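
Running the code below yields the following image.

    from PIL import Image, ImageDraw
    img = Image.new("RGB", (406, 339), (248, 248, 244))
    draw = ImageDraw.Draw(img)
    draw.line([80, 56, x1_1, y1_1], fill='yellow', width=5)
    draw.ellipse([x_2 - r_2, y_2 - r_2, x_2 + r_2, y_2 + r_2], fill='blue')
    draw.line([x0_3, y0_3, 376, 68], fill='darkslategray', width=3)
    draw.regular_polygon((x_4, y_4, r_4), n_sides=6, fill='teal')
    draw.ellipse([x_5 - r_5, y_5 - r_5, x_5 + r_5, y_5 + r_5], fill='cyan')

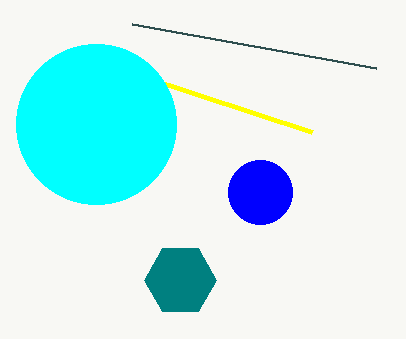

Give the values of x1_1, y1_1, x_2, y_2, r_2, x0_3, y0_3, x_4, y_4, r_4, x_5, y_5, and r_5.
x1_1 = 312
y1_1 = 132
x_2 = 260
y_2 = 192
r_2 = 32
x0_3 = 132
y0_3 = 24
x_4 = 180
y_4 = 280
r_4 = 36
x_5 = 96
y_5 = 124
r_5 = 80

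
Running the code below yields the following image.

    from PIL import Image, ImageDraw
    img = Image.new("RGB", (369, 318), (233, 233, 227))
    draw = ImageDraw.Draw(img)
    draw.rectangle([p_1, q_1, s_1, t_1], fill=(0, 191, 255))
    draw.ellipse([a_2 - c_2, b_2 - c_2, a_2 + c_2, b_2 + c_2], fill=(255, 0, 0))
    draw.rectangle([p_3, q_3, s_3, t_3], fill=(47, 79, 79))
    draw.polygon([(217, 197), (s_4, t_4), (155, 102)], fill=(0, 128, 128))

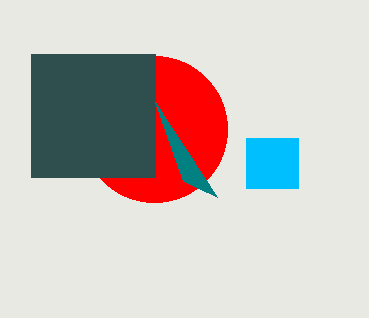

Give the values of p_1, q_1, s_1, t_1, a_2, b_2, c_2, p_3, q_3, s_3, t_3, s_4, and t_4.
p_1 = 246, q_1 = 138, s_1 = 298, t_1 = 188, a_2 = 154, b_2 = 129, c_2 = 73, p_3 = 31, q_3 = 54, s_3 = 155, t_3 = 177, s_4 = 183, t_4 = 181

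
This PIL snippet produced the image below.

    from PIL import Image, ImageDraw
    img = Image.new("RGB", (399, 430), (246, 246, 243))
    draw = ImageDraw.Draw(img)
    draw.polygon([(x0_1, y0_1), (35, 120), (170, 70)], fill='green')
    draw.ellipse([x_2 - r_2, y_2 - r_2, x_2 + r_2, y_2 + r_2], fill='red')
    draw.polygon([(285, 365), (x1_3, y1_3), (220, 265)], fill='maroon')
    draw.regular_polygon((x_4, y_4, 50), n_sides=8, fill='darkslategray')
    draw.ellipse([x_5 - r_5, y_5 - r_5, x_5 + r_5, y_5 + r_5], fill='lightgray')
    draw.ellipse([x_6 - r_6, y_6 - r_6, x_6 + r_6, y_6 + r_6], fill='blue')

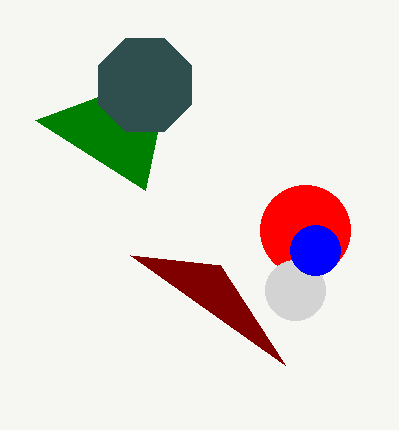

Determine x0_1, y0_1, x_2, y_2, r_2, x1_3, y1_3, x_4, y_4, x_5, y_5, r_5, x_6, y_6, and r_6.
x0_1 = 145
y0_1 = 190
x_2 = 305
y_2 = 230
r_2 = 45
x1_3 = 130
y1_3 = 255
x_4 = 145
y_4 = 85
x_5 = 295
y_5 = 290
r_5 = 30
x_6 = 315
y_6 = 250
r_6 = 25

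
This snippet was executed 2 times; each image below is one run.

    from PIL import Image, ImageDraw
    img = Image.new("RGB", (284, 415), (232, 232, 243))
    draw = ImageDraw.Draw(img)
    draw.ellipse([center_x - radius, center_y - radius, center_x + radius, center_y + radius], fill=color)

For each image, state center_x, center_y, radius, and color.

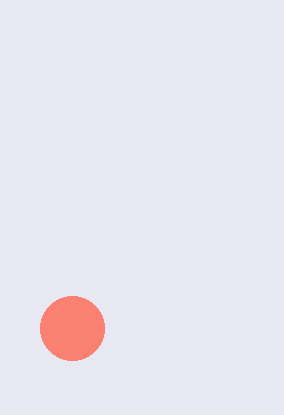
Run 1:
center_x = 72, center_y = 328, radius = 32, color = 'salmon'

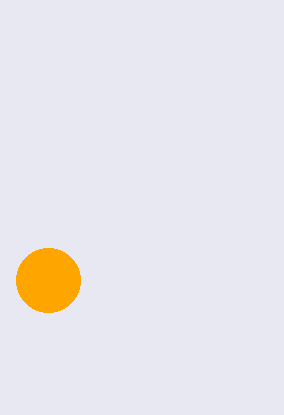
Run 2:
center_x = 48; center_y = 280; radius = 32; color = 'orange'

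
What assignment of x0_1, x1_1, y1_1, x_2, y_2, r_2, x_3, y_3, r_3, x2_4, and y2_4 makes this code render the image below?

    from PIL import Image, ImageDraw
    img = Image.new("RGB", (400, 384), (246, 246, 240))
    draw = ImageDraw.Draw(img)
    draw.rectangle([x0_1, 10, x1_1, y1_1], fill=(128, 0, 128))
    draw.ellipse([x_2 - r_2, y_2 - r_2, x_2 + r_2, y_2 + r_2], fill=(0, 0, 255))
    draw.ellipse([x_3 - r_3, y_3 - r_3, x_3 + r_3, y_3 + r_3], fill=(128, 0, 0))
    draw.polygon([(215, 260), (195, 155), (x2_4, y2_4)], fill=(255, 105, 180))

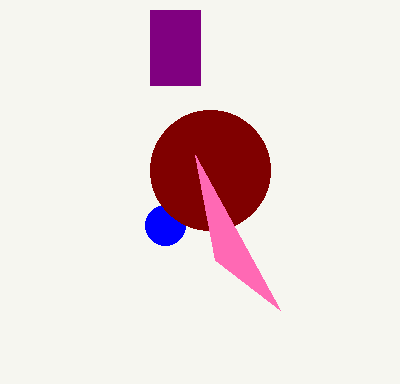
x0_1 = 150, x1_1 = 200, y1_1 = 85, x_2 = 165, y_2 = 225, r_2 = 20, x_3 = 210, y_3 = 170, r_3 = 60, x2_4 = 280, y2_4 = 310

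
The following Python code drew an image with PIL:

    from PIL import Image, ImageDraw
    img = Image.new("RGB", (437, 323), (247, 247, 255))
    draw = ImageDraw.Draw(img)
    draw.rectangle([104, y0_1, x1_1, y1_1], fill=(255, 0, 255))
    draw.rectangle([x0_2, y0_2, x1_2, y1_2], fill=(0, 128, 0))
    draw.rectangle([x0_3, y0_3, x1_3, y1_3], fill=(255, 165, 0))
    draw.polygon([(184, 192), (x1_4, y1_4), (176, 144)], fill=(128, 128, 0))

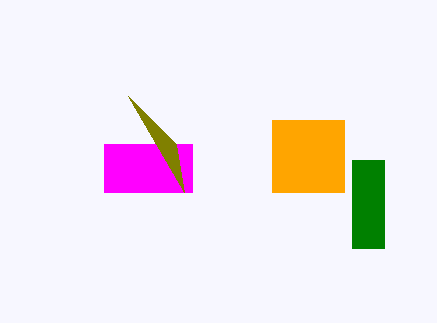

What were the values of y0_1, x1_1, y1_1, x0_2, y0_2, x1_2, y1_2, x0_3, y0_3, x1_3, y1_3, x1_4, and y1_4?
y0_1 = 144
x1_1 = 192
y1_1 = 192
x0_2 = 352
y0_2 = 160
x1_2 = 384
y1_2 = 248
x0_3 = 272
y0_3 = 120
x1_3 = 344
y1_3 = 192
x1_4 = 128
y1_4 = 96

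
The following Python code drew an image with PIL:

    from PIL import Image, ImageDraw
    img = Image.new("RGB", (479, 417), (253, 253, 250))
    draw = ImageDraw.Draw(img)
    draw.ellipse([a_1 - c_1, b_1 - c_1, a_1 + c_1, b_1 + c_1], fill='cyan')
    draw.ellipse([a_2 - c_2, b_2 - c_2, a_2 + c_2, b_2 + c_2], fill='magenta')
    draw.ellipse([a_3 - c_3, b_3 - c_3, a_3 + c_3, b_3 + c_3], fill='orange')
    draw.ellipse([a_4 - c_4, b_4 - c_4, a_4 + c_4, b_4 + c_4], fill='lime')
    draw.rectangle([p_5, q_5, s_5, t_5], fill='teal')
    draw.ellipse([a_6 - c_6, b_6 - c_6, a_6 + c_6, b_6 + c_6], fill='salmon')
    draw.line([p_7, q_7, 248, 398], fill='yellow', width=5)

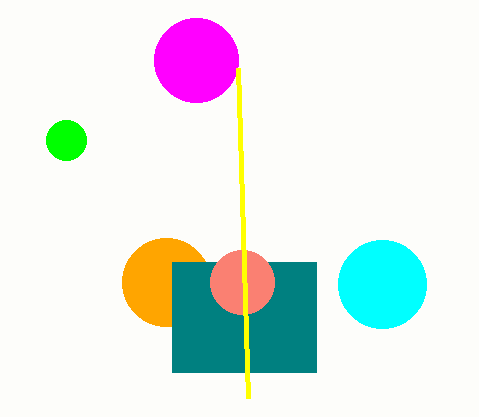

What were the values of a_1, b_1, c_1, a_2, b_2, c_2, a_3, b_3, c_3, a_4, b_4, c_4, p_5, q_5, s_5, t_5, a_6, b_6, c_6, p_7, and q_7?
a_1 = 382
b_1 = 284
c_1 = 44
a_2 = 196
b_2 = 60
c_2 = 42
a_3 = 166
b_3 = 282
c_3 = 44
a_4 = 66
b_4 = 140
c_4 = 20
p_5 = 172
q_5 = 262
s_5 = 316
t_5 = 372
a_6 = 242
b_6 = 282
c_6 = 32
p_7 = 238
q_7 = 68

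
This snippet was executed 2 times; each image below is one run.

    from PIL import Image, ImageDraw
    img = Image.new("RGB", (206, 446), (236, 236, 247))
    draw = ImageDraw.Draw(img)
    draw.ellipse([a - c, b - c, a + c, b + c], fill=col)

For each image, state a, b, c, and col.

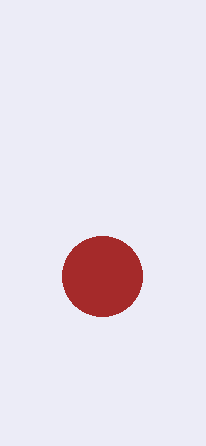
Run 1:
a = 102
b = 276
c = 40
col = 'brown'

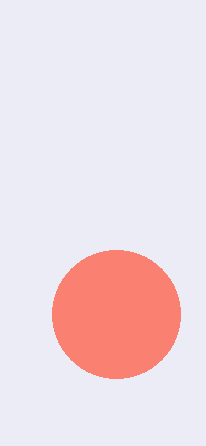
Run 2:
a = 116
b = 314
c = 64
col = 'salmon'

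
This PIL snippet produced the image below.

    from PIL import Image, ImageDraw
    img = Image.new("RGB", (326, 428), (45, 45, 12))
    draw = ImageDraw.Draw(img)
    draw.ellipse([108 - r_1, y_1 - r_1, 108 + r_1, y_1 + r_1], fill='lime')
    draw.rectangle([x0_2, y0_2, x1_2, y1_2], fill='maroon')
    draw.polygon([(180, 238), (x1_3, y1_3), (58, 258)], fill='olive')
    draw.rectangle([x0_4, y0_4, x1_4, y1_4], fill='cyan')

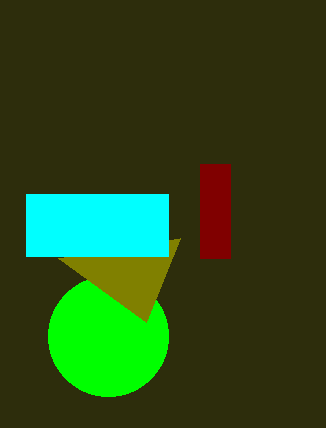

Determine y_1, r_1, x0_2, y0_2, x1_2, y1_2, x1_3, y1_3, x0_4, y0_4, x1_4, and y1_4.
y_1 = 336
r_1 = 60
x0_2 = 200
y0_2 = 164
x1_2 = 230
y1_2 = 258
x1_3 = 146
y1_3 = 322
x0_4 = 26
y0_4 = 194
x1_4 = 168
y1_4 = 256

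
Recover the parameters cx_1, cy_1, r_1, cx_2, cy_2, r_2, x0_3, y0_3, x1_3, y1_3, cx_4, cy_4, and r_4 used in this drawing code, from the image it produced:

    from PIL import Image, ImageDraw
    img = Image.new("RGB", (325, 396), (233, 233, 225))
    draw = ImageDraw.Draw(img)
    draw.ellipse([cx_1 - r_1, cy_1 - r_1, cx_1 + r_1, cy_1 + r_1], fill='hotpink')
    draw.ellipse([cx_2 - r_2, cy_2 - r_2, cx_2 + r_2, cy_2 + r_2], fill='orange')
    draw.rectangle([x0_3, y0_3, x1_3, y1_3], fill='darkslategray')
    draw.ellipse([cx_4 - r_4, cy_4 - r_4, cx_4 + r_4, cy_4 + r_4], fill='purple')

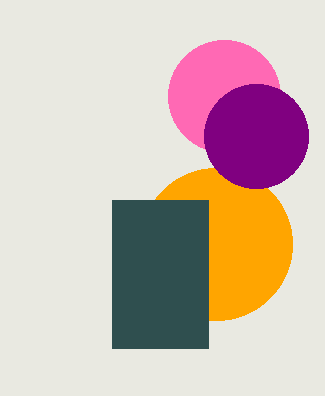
cx_1 = 224
cy_1 = 96
r_1 = 56
cx_2 = 216
cy_2 = 244
r_2 = 76
x0_3 = 112
y0_3 = 200
x1_3 = 208
y1_3 = 348
cx_4 = 256
cy_4 = 136
r_4 = 52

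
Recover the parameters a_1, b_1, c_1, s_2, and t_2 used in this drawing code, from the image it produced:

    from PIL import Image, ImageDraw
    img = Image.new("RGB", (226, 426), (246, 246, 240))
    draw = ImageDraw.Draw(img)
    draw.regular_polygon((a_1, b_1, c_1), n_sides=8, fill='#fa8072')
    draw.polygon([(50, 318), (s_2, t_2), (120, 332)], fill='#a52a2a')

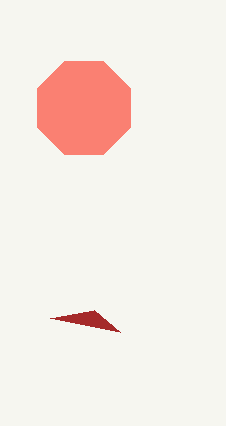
a_1 = 84; b_1 = 108; c_1 = 50; s_2 = 94; t_2 = 310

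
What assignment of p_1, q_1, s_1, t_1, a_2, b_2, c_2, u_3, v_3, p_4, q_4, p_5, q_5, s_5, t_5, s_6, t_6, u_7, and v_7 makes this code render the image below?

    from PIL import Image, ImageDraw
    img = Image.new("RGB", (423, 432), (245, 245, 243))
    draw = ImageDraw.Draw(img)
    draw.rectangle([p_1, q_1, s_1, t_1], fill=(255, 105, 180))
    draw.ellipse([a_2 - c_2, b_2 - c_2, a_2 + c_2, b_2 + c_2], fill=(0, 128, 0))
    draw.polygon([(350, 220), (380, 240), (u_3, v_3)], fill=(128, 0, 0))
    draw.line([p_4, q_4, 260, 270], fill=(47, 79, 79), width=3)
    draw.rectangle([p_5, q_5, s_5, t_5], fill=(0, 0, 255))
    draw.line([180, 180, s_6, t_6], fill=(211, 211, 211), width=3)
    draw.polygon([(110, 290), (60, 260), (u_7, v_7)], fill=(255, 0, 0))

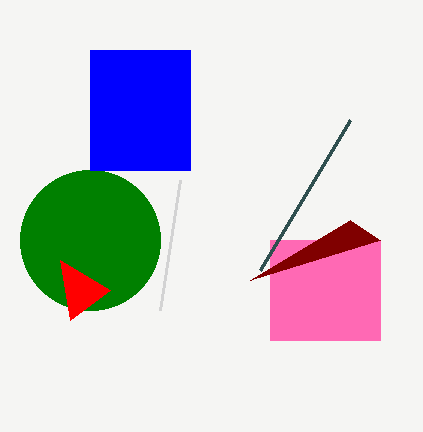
p_1 = 270, q_1 = 240, s_1 = 380, t_1 = 340, a_2 = 90, b_2 = 240, c_2 = 70, u_3 = 250, v_3 = 280, p_4 = 350, q_4 = 120, p_5 = 90, q_5 = 50, s_5 = 190, t_5 = 170, s_6 = 160, t_6 = 310, u_7 = 70, v_7 = 320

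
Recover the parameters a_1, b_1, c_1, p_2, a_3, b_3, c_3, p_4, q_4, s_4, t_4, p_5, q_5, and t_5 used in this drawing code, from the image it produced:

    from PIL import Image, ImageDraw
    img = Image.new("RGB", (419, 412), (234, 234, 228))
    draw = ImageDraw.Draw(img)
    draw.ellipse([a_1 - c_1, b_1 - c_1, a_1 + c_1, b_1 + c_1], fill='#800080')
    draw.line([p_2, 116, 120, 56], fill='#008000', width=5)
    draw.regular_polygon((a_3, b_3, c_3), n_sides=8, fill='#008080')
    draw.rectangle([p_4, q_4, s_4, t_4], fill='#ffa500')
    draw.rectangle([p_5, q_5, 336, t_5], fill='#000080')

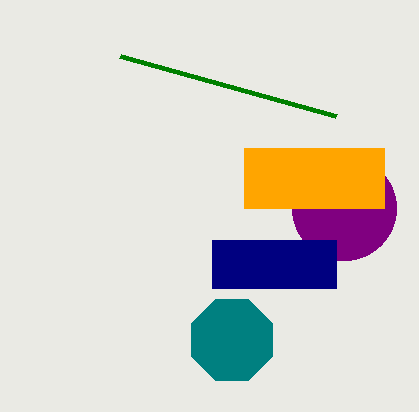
a_1 = 344
b_1 = 208
c_1 = 52
p_2 = 336
a_3 = 232
b_3 = 340
c_3 = 44
p_4 = 244
q_4 = 148
s_4 = 384
t_4 = 208
p_5 = 212
q_5 = 240
t_5 = 288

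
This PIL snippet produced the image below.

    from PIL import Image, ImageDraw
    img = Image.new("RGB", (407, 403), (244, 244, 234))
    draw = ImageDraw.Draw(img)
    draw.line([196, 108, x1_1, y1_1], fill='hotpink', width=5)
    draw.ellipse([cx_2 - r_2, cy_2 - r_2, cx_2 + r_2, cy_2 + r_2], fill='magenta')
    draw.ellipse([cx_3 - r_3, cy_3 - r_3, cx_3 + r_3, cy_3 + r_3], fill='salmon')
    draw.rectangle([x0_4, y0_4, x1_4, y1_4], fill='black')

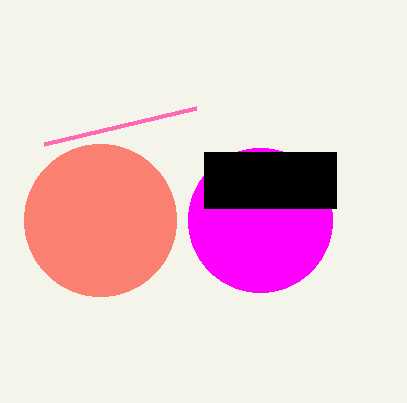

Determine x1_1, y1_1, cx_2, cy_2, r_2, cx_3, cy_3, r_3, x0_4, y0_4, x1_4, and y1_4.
x1_1 = 44
y1_1 = 144
cx_2 = 260
cy_2 = 220
r_2 = 72
cx_3 = 100
cy_3 = 220
r_3 = 76
x0_4 = 204
y0_4 = 152
x1_4 = 336
y1_4 = 208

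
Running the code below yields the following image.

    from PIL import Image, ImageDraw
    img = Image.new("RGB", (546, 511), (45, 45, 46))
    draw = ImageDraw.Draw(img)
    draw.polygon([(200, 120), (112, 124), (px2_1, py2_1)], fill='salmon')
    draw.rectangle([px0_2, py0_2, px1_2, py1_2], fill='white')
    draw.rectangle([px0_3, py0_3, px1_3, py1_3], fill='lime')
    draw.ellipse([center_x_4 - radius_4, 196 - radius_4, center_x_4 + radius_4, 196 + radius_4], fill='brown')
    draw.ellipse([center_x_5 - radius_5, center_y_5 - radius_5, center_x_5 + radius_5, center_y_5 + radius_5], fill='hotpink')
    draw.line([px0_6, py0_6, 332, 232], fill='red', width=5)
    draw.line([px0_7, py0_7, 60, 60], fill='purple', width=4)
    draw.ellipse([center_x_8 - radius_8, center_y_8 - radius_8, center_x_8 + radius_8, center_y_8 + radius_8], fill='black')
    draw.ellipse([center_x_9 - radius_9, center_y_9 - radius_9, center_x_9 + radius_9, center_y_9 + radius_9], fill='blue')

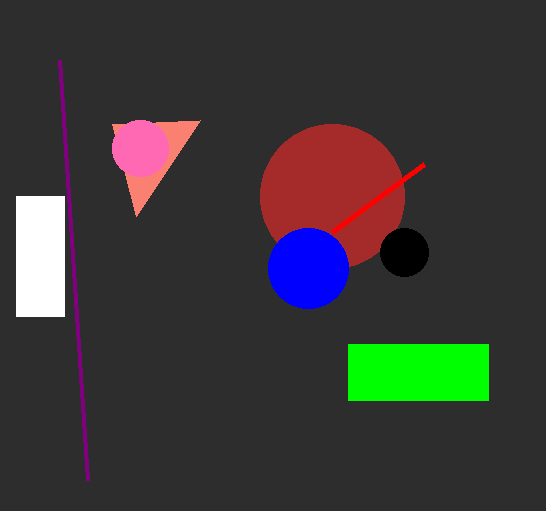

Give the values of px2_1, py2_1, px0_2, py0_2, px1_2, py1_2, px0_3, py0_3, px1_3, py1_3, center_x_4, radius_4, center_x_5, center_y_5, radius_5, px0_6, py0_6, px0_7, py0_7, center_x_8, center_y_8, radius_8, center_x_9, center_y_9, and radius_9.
px2_1 = 136; py2_1 = 216; px0_2 = 16; py0_2 = 196; px1_2 = 64; py1_2 = 316; px0_3 = 348; py0_3 = 344; px1_3 = 488; py1_3 = 400; center_x_4 = 332; radius_4 = 72; center_x_5 = 140; center_y_5 = 148; radius_5 = 28; px0_6 = 424; py0_6 = 164; px0_7 = 88; py0_7 = 480; center_x_8 = 404; center_y_8 = 252; radius_8 = 24; center_x_9 = 308; center_y_9 = 268; radius_9 = 40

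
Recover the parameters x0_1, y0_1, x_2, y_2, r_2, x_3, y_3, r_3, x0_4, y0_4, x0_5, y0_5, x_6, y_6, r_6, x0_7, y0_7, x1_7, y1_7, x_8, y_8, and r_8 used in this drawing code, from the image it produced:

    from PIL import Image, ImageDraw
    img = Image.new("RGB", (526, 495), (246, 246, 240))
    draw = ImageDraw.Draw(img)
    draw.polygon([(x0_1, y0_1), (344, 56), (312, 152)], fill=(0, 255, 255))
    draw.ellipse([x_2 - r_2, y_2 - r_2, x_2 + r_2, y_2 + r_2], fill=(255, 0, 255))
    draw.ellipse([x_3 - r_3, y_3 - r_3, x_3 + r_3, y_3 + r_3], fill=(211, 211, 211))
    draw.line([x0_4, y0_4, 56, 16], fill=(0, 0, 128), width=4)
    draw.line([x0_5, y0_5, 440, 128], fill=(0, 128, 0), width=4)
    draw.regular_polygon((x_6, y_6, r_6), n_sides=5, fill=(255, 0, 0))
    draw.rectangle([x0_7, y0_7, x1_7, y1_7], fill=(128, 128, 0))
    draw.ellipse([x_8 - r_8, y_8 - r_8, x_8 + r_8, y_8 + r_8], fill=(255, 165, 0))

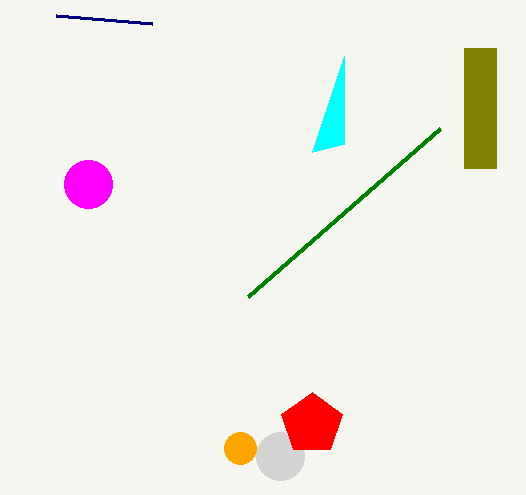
x0_1 = 344, y0_1 = 144, x_2 = 88, y_2 = 184, r_2 = 24, x_3 = 280, y_3 = 456, r_3 = 24, x0_4 = 152, y0_4 = 24, x0_5 = 248, y0_5 = 296, x_6 = 312, y_6 = 424, r_6 = 32, x0_7 = 464, y0_7 = 48, x1_7 = 496, y1_7 = 168, x_8 = 240, y_8 = 448, r_8 = 16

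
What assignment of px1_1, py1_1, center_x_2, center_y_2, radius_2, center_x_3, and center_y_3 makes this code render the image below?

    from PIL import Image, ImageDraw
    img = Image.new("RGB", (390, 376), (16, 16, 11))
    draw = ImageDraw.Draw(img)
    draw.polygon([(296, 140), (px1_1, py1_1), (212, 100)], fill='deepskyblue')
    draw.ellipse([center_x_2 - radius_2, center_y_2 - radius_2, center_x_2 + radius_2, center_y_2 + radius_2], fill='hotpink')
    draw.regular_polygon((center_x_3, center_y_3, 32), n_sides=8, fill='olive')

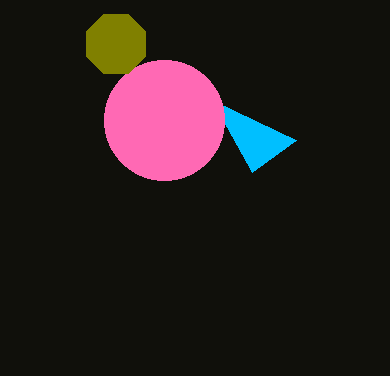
px1_1 = 252; py1_1 = 172; center_x_2 = 164; center_y_2 = 120; radius_2 = 60; center_x_3 = 116; center_y_3 = 44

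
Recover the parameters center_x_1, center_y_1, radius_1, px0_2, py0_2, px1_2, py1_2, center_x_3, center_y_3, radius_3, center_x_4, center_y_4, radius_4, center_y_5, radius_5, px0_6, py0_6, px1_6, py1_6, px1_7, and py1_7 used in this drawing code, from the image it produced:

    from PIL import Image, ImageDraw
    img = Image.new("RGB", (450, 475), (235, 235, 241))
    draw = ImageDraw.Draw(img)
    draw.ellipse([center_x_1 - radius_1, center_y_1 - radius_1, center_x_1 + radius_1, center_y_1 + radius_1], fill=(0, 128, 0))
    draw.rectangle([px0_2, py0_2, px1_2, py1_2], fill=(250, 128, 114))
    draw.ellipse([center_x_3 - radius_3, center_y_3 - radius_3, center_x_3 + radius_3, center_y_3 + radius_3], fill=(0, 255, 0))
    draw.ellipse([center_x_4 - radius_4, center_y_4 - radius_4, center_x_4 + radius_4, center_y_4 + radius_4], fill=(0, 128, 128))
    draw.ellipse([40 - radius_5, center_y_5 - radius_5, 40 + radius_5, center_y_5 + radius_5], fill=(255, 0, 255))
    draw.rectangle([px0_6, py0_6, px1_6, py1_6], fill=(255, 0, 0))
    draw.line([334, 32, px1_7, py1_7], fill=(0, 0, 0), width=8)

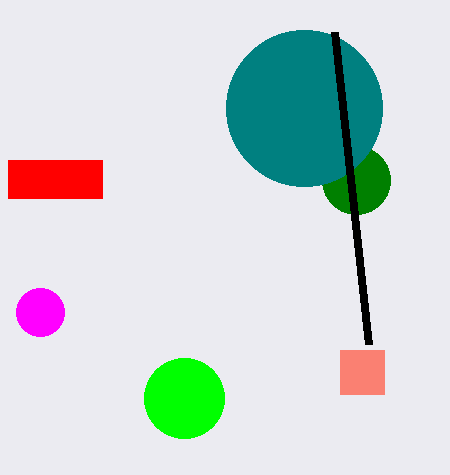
center_x_1 = 356
center_y_1 = 180
radius_1 = 34
px0_2 = 340
py0_2 = 350
px1_2 = 384
py1_2 = 394
center_x_3 = 184
center_y_3 = 398
radius_3 = 40
center_x_4 = 304
center_y_4 = 108
radius_4 = 78
center_y_5 = 312
radius_5 = 24
px0_6 = 8
py0_6 = 160
px1_6 = 102
py1_6 = 198
px1_7 = 368
py1_7 = 344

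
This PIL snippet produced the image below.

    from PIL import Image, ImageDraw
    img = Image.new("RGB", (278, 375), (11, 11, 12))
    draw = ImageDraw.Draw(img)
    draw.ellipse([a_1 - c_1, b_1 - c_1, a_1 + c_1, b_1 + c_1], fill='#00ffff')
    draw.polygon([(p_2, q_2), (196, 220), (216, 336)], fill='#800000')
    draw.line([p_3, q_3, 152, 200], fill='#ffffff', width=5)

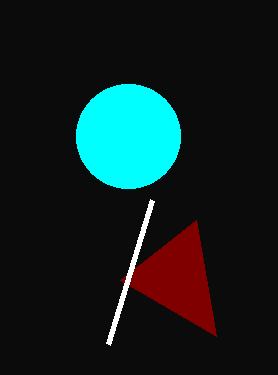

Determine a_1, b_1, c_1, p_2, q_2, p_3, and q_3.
a_1 = 128
b_1 = 136
c_1 = 52
p_2 = 120
q_2 = 280
p_3 = 108
q_3 = 344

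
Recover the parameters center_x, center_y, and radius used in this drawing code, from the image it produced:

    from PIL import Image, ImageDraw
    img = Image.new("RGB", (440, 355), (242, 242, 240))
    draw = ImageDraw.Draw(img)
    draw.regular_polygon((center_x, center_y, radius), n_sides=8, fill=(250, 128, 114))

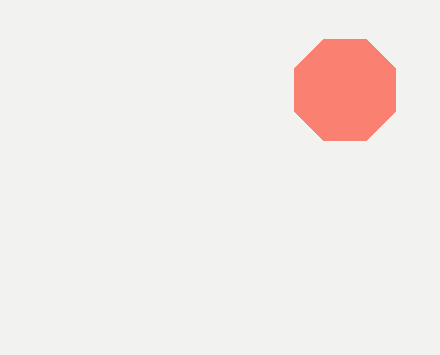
center_x = 345, center_y = 90, radius = 55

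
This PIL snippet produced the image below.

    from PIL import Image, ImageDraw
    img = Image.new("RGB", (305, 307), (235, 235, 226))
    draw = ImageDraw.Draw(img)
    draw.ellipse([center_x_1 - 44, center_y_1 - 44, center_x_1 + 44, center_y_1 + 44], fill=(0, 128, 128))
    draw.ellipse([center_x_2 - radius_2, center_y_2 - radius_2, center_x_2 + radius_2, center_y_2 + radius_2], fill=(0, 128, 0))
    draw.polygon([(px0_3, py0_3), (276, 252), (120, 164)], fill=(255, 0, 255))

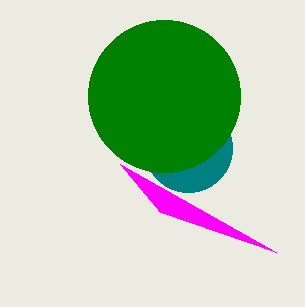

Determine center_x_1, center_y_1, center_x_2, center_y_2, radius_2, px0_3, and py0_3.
center_x_1 = 188, center_y_1 = 148, center_x_2 = 164, center_y_2 = 96, radius_2 = 76, px0_3 = 160, py0_3 = 212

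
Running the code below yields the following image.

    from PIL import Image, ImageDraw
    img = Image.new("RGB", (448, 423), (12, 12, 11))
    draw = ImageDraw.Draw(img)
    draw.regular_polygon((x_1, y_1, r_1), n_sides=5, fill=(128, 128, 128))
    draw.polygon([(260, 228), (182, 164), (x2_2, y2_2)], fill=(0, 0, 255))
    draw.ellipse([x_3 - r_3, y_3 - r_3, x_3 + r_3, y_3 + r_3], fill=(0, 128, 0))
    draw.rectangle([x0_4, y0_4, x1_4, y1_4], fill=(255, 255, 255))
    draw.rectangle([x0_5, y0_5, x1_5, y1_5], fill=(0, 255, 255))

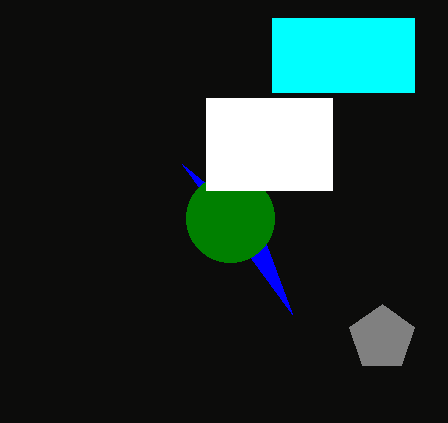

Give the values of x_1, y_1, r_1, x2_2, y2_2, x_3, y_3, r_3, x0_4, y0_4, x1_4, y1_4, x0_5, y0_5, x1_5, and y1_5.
x_1 = 382
y_1 = 338
r_1 = 34
x2_2 = 292
y2_2 = 314
x_3 = 230
y_3 = 218
r_3 = 44
x0_4 = 206
y0_4 = 98
x1_4 = 332
y1_4 = 190
x0_5 = 272
y0_5 = 18
x1_5 = 414
y1_5 = 92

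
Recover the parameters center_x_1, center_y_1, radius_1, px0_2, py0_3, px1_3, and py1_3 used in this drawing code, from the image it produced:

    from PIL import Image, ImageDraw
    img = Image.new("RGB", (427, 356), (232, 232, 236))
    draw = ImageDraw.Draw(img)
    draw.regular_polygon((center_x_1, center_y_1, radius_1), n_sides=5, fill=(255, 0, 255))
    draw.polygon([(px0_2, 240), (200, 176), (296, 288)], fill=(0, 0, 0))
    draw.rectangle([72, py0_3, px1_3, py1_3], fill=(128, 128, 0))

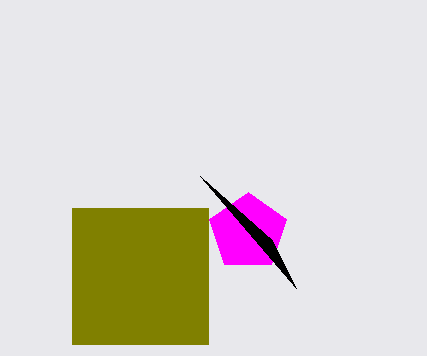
center_x_1 = 248
center_y_1 = 232
radius_1 = 40
px0_2 = 272
py0_3 = 208
px1_3 = 208
py1_3 = 344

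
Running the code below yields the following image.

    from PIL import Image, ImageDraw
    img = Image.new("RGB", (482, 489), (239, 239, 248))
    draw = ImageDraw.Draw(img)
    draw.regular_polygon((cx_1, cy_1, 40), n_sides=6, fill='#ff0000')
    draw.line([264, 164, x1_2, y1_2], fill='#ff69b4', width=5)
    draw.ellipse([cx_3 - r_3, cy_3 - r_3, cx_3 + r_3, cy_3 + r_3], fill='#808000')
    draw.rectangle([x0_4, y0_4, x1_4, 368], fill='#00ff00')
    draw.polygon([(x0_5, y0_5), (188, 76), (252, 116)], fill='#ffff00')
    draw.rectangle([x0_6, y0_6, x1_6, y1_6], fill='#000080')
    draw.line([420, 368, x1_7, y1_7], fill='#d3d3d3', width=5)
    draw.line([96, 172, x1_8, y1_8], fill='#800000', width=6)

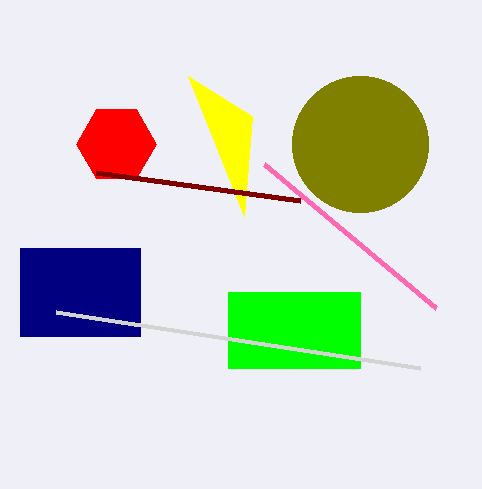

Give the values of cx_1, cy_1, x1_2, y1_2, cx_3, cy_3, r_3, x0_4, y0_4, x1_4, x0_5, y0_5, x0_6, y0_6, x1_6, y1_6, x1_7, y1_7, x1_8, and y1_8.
cx_1 = 116, cy_1 = 144, x1_2 = 436, y1_2 = 308, cx_3 = 360, cy_3 = 144, r_3 = 68, x0_4 = 228, y0_4 = 292, x1_4 = 360, x0_5 = 244, y0_5 = 216, x0_6 = 20, y0_6 = 248, x1_6 = 140, y1_6 = 336, x1_7 = 56, y1_7 = 312, x1_8 = 300, y1_8 = 200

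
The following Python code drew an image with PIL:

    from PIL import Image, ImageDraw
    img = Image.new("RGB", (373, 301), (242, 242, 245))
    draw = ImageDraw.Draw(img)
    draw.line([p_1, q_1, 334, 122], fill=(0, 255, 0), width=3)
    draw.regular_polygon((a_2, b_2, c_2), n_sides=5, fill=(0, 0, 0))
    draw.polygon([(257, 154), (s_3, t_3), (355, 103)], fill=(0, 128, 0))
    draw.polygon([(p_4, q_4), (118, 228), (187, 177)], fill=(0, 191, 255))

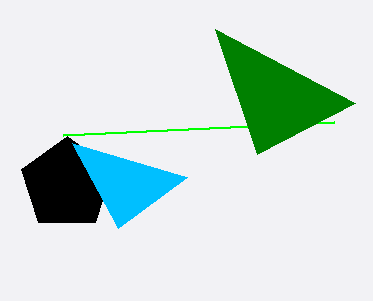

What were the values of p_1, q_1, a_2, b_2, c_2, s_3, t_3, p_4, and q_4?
p_1 = 63; q_1 = 135; a_2 = 67; b_2 = 184; c_2 = 48; s_3 = 215; t_3 = 29; p_4 = 72; q_4 = 143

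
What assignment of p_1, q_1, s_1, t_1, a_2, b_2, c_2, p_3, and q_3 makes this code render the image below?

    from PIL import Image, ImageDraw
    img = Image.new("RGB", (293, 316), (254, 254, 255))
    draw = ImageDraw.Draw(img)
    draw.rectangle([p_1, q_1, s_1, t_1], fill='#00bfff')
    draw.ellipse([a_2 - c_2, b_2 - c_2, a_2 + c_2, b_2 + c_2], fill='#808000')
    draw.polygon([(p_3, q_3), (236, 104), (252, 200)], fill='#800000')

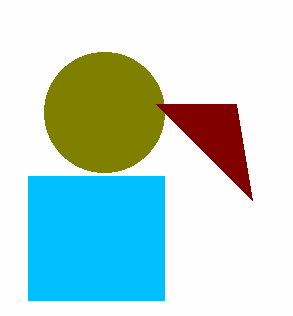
p_1 = 28; q_1 = 176; s_1 = 164; t_1 = 300; a_2 = 104; b_2 = 112; c_2 = 60; p_3 = 156; q_3 = 104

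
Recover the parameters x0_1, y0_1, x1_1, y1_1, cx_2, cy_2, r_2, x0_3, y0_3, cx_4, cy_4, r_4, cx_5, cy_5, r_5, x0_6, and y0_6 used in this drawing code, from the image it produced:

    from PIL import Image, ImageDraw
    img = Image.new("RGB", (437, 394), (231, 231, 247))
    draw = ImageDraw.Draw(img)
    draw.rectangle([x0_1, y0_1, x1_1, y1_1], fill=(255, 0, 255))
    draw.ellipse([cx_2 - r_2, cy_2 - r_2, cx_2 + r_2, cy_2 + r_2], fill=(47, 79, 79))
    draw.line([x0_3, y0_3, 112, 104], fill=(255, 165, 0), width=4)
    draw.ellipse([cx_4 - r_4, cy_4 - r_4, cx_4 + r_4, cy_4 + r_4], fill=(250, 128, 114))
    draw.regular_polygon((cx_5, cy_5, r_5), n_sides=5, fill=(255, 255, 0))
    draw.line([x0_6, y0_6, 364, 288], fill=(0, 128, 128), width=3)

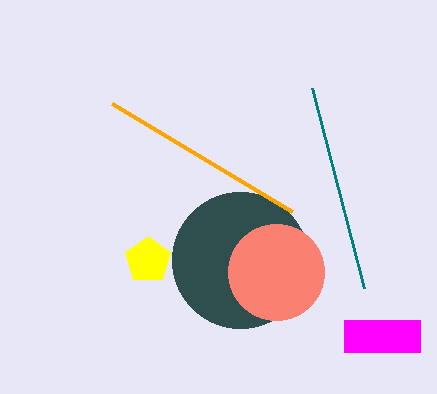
x0_1 = 344, y0_1 = 320, x1_1 = 420, y1_1 = 352, cx_2 = 240, cy_2 = 260, r_2 = 68, x0_3 = 292, y0_3 = 212, cx_4 = 276, cy_4 = 272, r_4 = 48, cx_5 = 148, cy_5 = 260, r_5 = 24, x0_6 = 312, y0_6 = 88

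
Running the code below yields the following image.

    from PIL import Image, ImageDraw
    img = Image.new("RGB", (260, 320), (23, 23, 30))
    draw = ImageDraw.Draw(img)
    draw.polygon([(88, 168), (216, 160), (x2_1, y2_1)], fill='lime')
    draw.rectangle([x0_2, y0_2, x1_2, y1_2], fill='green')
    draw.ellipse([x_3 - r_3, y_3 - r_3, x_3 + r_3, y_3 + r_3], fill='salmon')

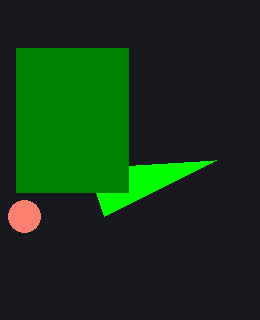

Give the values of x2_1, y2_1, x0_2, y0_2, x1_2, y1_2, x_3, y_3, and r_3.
x2_1 = 104; y2_1 = 216; x0_2 = 16; y0_2 = 48; x1_2 = 128; y1_2 = 192; x_3 = 24; y_3 = 216; r_3 = 16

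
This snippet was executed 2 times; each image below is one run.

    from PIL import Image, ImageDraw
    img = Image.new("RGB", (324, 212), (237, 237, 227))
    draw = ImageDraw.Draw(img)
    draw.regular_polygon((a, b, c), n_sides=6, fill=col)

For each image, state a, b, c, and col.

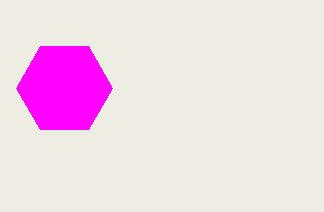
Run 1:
a = 64, b = 88, c = 48, col = 'magenta'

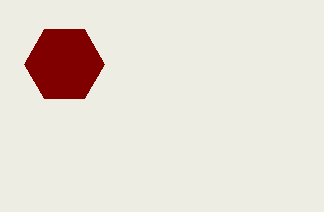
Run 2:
a = 64, b = 64, c = 40, col = 'maroon'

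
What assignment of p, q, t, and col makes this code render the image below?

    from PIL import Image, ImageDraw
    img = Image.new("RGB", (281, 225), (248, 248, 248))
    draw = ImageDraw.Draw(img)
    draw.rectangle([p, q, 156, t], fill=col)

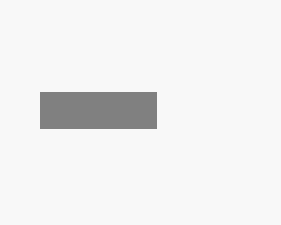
p = 40
q = 92
t = 128
col = 'gray'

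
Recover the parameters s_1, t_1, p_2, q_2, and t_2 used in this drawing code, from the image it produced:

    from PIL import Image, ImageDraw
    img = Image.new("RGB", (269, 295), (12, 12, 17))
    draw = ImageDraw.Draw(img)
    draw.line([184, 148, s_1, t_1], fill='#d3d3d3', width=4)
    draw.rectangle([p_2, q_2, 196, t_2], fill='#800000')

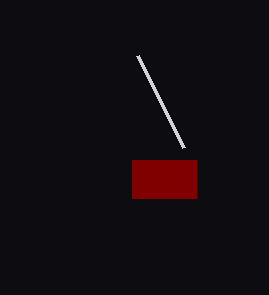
s_1 = 138; t_1 = 56; p_2 = 132; q_2 = 160; t_2 = 198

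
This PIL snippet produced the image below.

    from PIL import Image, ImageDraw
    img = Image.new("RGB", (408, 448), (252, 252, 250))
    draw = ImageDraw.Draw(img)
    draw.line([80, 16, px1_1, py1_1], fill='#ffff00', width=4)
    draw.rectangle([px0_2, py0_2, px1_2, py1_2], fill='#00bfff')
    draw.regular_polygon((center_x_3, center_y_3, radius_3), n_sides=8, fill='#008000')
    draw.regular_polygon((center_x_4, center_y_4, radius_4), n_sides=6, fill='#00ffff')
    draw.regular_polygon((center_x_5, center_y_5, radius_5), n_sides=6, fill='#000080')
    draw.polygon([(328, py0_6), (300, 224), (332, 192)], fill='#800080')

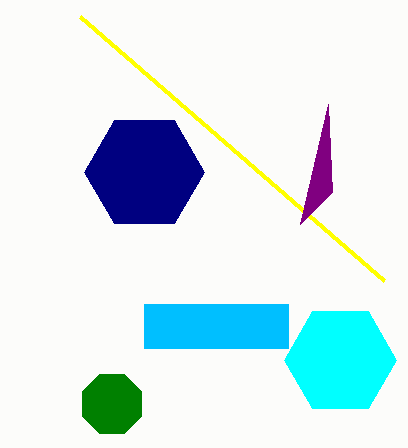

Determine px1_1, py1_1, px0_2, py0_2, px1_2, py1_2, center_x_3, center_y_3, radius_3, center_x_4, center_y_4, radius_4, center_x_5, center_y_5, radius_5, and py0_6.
px1_1 = 384
py1_1 = 280
px0_2 = 144
py0_2 = 304
px1_2 = 288
py1_2 = 348
center_x_3 = 112
center_y_3 = 404
radius_3 = 32
center_x_4 = 340
center_y_4 = 360
radius_4 = 56
center_x_5 = 144
center_y_5 = 172
radius_5 = 60
py0_6 = 104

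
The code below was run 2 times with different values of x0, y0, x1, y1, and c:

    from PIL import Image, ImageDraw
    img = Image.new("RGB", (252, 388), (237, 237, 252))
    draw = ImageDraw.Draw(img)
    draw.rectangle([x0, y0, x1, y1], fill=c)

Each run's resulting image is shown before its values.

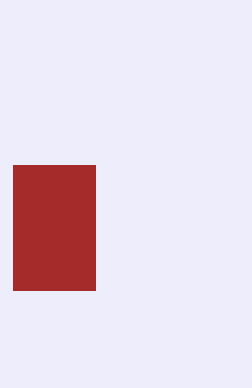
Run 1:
x0 = 13
y0 = 165
x1 = 95
y1 = 290
c = 'brown'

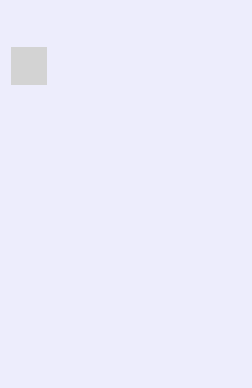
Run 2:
x0 = 11; y0 = 47; x1 = 46; y1 = 84; c = 'lightgray'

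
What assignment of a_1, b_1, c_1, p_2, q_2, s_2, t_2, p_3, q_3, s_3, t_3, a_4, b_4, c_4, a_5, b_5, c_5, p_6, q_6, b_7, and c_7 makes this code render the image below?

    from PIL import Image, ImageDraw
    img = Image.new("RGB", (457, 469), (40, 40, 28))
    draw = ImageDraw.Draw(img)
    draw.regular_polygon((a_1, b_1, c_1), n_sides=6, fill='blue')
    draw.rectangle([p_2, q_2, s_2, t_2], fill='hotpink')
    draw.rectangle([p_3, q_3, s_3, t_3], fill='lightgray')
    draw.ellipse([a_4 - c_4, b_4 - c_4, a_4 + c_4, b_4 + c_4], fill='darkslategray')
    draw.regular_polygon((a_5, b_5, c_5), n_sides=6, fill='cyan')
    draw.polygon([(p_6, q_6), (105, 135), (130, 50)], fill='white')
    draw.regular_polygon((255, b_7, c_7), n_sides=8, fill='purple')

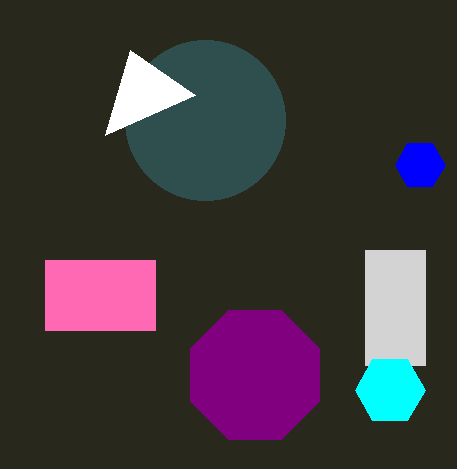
a_1 = 420
b_1 = 165
c_1 = 25
p_2 = 45
q_2 = 260
s_2 = 155
t_2 = 330
p_3 = 365
q_3 = 250
s_3 = 425
t_3 = 365
a_4 = 205
b_4 = 120
c_4 = 80
a_5 = 390
b_5 = 390
c_5 = 35
p_6 = 195
q_6 = 95
b_7 = 375
c_7 = 70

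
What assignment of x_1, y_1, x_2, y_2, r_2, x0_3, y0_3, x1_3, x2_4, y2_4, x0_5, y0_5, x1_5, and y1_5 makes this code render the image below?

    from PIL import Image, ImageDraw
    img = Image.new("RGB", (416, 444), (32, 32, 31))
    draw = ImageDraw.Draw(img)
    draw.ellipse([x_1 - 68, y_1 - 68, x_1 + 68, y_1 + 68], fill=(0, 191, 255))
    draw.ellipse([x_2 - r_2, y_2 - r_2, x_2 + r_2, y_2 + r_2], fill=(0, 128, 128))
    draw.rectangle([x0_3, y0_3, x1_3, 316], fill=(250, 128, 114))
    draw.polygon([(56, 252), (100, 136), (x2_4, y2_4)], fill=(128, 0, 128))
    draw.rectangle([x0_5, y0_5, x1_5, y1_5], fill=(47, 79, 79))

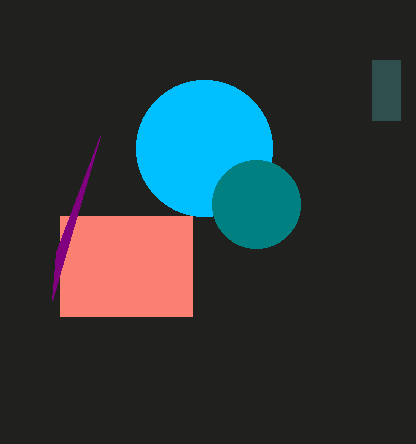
x_1 = 204; y_1 = 148; x_2 = 256; y_2 = 204; r_2 = 44; x0_3 = 60; y0_3 = 216; x1_3 = 192; x2_4 = 52; y2_4 = 300; x0_5 = 372; y0_5 = 60; x1_5 = 400; y1_5 = 120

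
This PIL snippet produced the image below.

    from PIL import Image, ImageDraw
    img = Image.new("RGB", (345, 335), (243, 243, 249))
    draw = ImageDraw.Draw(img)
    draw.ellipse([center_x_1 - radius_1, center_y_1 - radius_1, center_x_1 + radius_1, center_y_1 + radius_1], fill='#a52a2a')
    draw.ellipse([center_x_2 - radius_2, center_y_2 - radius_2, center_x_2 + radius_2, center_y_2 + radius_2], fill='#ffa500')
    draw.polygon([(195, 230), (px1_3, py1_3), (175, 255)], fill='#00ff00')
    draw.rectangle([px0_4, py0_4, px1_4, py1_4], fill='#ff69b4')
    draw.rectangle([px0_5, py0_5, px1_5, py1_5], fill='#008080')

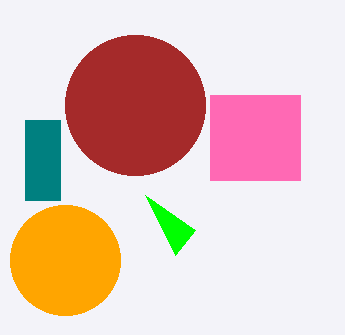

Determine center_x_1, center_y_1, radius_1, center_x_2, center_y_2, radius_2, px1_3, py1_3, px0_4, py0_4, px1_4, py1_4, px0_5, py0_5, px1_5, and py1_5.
center_x_1 = 135
center_y_1 = 105
radius_1 = 70
center_x_2 = 65
center_y_2 = 260
radius_2 = 55
px1_3 = 145
py1_3 = 195
px0_4 = 210
py0_4 = 95
px1_4 = 300
py1_4 = 180
px0_5 = 25
py0_5 = 120
px1_5 = 60
py1_5 = 200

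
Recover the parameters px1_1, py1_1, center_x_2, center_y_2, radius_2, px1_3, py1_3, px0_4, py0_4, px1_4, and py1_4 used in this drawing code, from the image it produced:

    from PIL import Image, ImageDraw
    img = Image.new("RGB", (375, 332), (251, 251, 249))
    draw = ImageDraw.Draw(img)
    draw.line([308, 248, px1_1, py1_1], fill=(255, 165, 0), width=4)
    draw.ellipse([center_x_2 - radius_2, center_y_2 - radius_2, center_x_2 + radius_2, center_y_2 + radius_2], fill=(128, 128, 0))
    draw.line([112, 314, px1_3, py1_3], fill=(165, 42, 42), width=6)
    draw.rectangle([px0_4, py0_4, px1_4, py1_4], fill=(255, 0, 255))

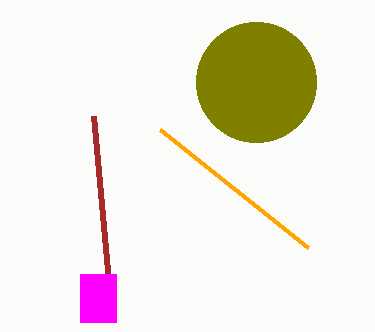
px1_1 = 160
py1_1 = 130
center_x_2 = 256
center_y_2 = 82
radius_2 = 60
px1_3 = 94
py1_3 = 116
px0_4 = 80
py0_4 = 274
px1_4 = 116
py1_4 = 322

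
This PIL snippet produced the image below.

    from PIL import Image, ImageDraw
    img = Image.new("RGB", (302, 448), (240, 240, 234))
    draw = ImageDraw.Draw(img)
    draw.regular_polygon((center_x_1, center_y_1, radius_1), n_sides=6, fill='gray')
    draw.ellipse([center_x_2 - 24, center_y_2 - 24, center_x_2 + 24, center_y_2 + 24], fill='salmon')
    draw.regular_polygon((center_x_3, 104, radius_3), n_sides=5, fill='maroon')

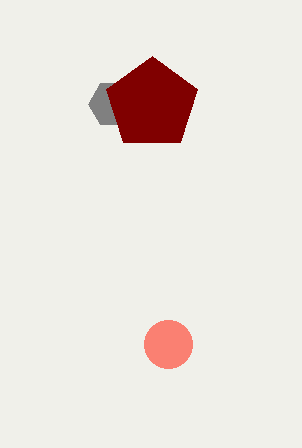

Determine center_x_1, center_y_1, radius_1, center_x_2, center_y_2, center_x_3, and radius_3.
center_x_1 = 112, center_y_1 = 104, radius_1 = 24, center_x_2 = 168, center_y_2 = 344, center_x_3 = 152, radius_3 = 48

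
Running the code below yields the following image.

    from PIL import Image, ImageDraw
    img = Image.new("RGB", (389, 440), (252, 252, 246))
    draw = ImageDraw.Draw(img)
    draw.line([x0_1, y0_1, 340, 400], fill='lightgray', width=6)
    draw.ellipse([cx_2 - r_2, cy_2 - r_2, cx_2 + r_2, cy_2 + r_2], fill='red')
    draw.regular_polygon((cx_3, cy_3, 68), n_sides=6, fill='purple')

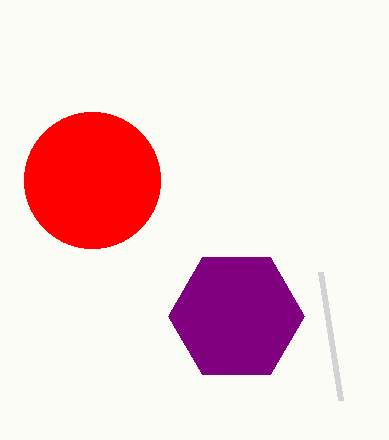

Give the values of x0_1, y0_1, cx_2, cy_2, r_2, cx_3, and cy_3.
x0_1 = 320; y0_1 = 272; cx_2 = 92; cy_2 = 180; r_2 = 68; cx_3 = 236; cy_3 = 316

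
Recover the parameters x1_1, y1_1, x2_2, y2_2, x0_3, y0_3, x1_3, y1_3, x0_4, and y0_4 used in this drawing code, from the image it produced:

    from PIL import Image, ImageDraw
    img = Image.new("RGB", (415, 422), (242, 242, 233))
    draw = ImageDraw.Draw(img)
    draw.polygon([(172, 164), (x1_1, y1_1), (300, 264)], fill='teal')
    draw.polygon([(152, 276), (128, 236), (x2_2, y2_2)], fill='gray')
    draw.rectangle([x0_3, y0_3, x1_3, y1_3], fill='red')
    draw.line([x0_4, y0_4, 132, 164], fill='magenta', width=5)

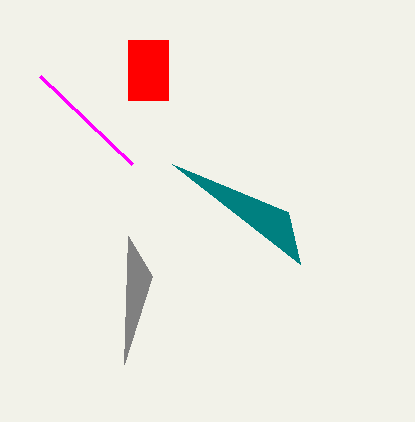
x1_1 = 288
y1_1 = 212
x2_2 = 124
y2_2 = 364
x0_3 = 128
y0_3 = 40
x1_3 = 168
y1_3 = 100
x0_4 = 40
y0_4 = 76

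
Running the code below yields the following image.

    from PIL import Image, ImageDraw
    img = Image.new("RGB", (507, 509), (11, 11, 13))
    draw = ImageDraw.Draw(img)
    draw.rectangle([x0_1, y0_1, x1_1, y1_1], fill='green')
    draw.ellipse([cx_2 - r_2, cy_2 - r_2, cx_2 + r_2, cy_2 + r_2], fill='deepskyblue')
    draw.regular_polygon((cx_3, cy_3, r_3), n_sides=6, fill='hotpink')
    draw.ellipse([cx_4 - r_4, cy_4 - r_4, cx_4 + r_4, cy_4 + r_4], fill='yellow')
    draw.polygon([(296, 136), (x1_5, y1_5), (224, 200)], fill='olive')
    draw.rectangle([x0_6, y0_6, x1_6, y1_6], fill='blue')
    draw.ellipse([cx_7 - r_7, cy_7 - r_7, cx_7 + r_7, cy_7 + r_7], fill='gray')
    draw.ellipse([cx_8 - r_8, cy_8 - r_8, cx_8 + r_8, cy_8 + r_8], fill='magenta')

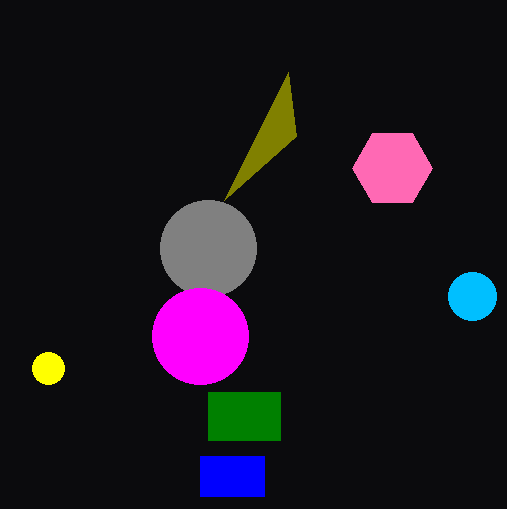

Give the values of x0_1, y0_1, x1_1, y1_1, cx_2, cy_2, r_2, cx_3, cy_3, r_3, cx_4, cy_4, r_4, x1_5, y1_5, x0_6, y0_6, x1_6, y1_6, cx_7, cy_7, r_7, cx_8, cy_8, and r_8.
x0_1 = 208; y0_1 = 392; x1_1 = 280; y1_1 = 440; cx_2 = 472; cy_2 = 296; r_2 = 24; cx_3 = 392; cy_3 = 168; r_3 = 40; cx_4 = 48; cy_4 = 368; r_4 = 16; x1_5 = 288; y1_5 = 72; x0_6 = 200; y0_6 = 456; x1_6 = 264; y1_6 = 496; cx_7 = 208; cy_7 = 248; r_7 = 48; cx_8 = 200; cy_8 = 336; r_8 = 48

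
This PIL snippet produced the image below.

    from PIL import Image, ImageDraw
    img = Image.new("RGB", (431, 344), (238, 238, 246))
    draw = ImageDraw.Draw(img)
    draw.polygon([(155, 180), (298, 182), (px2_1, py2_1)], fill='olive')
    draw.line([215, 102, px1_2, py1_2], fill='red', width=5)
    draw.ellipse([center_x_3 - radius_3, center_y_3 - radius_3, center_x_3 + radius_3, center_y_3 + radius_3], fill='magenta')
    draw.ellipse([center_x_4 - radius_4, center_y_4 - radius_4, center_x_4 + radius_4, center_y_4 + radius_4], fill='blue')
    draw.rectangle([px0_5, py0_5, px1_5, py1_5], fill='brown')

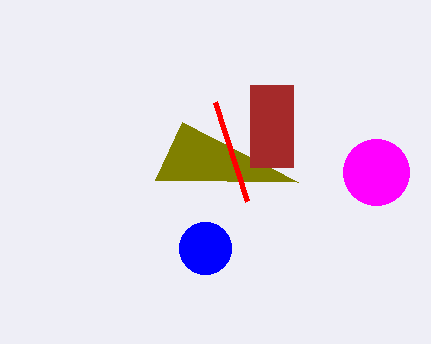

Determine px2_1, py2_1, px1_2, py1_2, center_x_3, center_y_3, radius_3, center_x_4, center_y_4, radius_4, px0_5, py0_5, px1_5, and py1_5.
px2_1 = 182
py2_1 = 122
px1_2 = 247
py1_2 = 201
center_x_3 = 376
center_y_3 = 172
radius_3 = 33
center_x_4 = 205
center_y_4 = 248
radius_4 = 26
px0_5 = 250
py0_5 = 85
px1_5 = 293
py1_5 = 167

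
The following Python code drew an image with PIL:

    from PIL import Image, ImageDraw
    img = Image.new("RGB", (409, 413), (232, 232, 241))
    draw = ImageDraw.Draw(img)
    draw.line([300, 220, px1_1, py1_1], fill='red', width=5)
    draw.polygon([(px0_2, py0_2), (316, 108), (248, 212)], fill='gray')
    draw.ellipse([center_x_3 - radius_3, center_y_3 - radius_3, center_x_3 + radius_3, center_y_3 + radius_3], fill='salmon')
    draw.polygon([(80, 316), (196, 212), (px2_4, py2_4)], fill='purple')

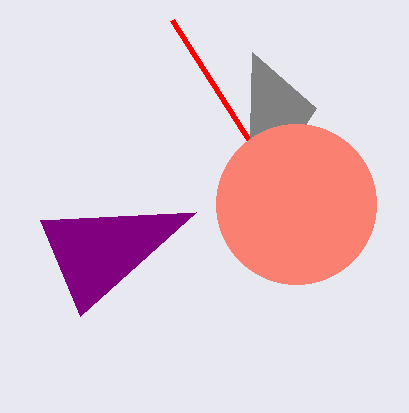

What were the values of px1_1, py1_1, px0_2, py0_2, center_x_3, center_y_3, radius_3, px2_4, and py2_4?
px1_1 = 172
py1_1 = 20
px0_2 = 252
py0_2 = 52
center_x_3 = 296
center_y_3 = 204
radius_3 = 80
px2_4 = 40
py2_4 = 220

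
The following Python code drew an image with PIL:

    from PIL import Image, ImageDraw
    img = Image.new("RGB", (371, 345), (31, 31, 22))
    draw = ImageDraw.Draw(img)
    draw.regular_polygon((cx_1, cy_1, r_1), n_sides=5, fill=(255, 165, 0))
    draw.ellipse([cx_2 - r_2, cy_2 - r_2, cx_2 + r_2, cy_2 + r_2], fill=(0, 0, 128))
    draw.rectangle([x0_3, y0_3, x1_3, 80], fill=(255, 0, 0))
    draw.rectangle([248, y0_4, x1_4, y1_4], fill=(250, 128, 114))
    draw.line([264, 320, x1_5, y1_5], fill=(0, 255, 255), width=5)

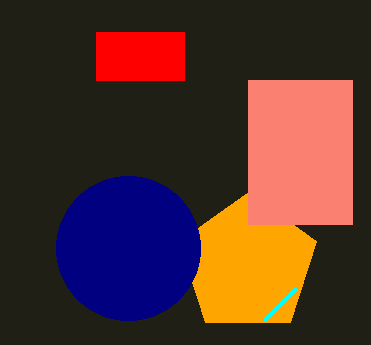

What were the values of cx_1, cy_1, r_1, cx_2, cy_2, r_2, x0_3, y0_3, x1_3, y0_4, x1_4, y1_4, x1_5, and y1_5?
cx_1 = 248; cy_1 = 264; r_1 = 72; cx_2 = 128; cy_2 = 248; r_2 = 72; x0_3 = 96; y0_3 = 32; x1_3 = 184; y0_4 = 80; x1_4 = 352; y1_4 = 224; x1_5 = 296; y1_5 = 288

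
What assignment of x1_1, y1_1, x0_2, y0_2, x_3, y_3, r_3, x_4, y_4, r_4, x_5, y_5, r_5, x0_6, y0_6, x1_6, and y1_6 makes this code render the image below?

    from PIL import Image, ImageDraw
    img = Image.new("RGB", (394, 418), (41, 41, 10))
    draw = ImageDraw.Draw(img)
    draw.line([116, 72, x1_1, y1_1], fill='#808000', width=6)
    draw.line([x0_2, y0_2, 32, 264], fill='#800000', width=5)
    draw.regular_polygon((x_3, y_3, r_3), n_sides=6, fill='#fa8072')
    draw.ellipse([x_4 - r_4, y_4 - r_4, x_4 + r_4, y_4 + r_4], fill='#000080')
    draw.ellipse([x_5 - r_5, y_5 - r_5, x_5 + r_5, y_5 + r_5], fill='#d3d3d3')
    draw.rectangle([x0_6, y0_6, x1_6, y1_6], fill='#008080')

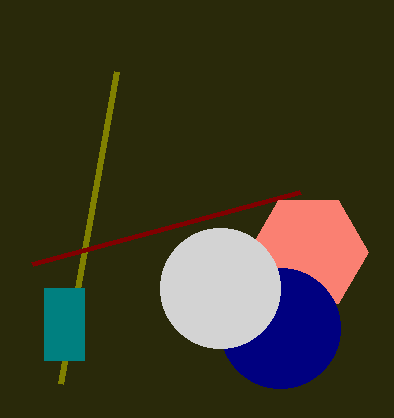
x1_1 = 60
y1_1 = 384
x0_2 = 300
y0_2 = 192
x_3 = 308
y_3 = 252
r_3 = 60
x_4 = 280
y_4 = 328
r_4 = 60
x_5 = 220
y_5 = 288
r_5 = 60
x0_6 = 44
y0_6 = 288
x1_6 = 84
y1_6 = 360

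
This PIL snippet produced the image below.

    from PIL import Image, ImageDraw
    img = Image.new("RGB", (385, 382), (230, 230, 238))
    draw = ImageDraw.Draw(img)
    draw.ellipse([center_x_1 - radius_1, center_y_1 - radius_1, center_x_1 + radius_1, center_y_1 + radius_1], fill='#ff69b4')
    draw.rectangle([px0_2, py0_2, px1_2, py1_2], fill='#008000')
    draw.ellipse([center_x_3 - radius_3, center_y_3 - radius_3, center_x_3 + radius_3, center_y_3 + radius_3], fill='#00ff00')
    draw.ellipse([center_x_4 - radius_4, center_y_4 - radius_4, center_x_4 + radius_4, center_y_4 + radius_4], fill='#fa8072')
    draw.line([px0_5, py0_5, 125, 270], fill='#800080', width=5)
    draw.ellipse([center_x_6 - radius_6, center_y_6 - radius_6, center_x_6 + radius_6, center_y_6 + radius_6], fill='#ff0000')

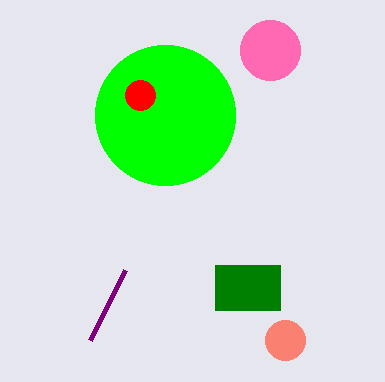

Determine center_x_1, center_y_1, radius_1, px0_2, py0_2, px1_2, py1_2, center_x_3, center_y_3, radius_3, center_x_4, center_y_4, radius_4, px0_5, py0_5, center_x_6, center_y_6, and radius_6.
center_x_1 = 270
center_y_1 = 50
radius_1 = 30
px0_2 = 215
py0_2 = 265
px1_2 = 280
py1_2 = 310
center_x_3 = 165
center_y_3 = 115
radius_3 = 70
center_x_4 = 285
center_y_4 = 340
radius_4 = 20
px0_5 = 90
py0_5 = 340
center_x_6 = 140
center_y_6 = 95
radius_6 = 15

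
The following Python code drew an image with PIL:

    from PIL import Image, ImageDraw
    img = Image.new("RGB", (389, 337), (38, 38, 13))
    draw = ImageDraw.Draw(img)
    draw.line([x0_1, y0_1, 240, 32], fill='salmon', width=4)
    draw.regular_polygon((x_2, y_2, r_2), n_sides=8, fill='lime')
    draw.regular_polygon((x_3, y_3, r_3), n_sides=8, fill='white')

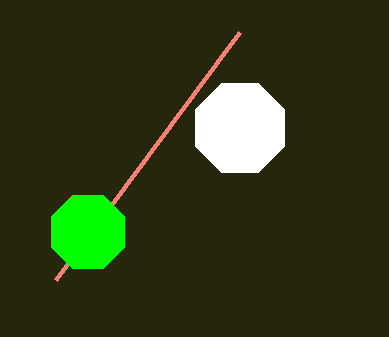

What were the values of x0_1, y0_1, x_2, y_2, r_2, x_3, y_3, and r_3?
x0_1 = 56, y0_1 = 280, x_2 = 88, y_2 = 232, r_2 = 40, x_3 = 240, y_3 = 128, r_3 = 48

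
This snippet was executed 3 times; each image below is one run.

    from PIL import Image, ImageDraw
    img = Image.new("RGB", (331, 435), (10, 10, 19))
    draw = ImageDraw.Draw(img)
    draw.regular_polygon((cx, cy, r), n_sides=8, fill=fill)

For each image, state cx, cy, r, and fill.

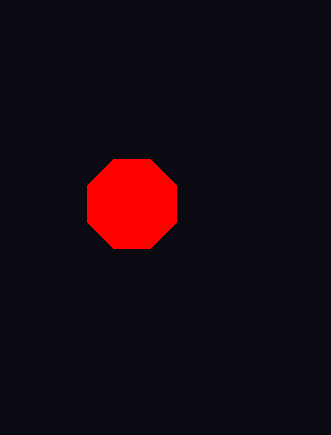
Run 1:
cx = 132, cy = 204, r = 48, fill = 'red'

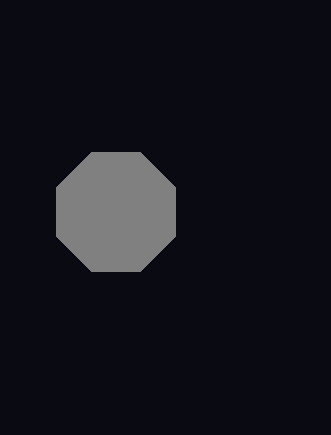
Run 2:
cx = 116; cy = 212; r = 64; fill = 'gray'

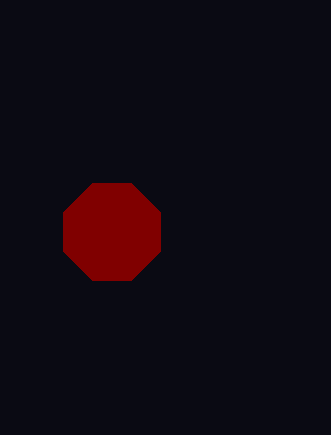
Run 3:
cx = 112, cy = 232, r = 52, fill = 'maroon'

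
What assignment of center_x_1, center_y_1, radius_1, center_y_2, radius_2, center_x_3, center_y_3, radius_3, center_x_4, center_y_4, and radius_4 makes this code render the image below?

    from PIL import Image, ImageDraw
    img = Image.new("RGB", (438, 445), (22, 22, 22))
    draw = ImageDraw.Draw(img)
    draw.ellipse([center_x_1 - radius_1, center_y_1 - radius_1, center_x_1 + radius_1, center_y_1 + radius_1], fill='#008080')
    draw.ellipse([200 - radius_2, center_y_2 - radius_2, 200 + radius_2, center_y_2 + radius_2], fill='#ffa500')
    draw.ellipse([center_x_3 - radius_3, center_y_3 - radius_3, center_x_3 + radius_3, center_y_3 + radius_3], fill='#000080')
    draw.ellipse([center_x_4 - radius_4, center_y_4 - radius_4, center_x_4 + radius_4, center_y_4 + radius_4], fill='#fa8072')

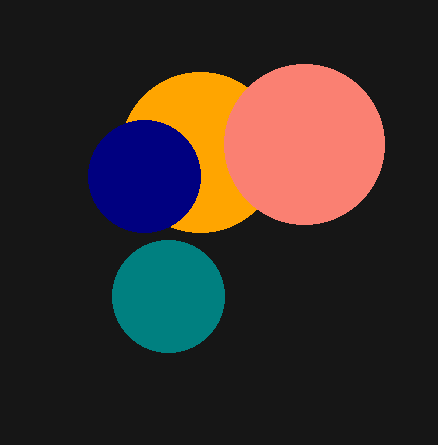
center_x_1 = 168, center_y_1 = 296, radius_1 = 56, center_y_2 = 152, radius_2 = 80, center_x_3 = 144, center_y_3 = 176, radius_3 = 56, center_x_4 = 304, center_y_4 = 144, radius_4 = 80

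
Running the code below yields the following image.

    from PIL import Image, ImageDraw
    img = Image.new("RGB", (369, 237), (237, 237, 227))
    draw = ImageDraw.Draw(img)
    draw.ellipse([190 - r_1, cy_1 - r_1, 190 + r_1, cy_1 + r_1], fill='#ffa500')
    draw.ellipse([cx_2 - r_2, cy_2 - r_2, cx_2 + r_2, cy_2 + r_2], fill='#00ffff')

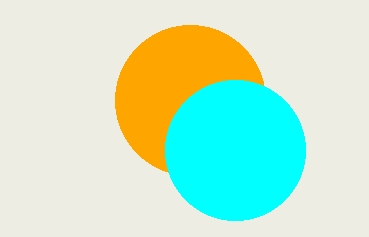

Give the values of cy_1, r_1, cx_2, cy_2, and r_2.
cy_1 = 100; r_1 = 75; cx_2 = 235; cy_2 = 150; r_2 = 70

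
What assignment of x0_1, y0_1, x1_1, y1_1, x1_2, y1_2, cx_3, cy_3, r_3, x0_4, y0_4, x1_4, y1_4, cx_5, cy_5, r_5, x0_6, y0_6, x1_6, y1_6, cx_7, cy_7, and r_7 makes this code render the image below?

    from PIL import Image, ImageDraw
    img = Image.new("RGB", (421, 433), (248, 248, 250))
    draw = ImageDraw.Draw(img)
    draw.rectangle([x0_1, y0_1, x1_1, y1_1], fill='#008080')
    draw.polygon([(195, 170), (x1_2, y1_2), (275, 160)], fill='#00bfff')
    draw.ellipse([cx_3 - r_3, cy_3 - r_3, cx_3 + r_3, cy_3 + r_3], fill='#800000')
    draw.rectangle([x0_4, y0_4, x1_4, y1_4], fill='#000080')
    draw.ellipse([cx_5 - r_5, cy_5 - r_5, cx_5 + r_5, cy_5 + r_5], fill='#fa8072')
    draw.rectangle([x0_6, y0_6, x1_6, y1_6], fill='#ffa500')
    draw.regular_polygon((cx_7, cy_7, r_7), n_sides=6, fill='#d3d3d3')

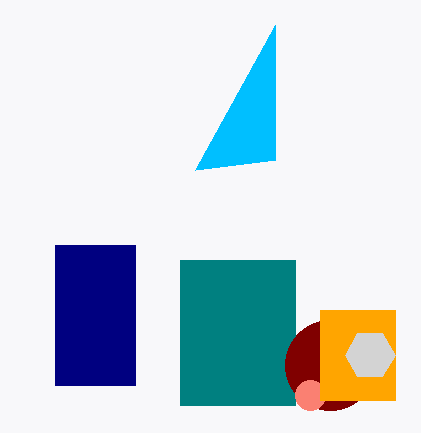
x0_1 = 180; y0_1 = 260; x1_1 = 295; y1_1 = 405; x1_2 = 275; y1_2 = 25; cx_3 = 330; cy_3 = 365; r_3 = 45; x0_4 = 55; y0_4 = 245; x1_4 = 135; y1_4 = 385; cx_5 = 310; cy_5 = 395; r_5 = 15; x0_6 = 320; y0_6 = 310; x1_6 = 395; y1_6 = 400; cx_7 = 370; cy_7 = 355; r_7 = 25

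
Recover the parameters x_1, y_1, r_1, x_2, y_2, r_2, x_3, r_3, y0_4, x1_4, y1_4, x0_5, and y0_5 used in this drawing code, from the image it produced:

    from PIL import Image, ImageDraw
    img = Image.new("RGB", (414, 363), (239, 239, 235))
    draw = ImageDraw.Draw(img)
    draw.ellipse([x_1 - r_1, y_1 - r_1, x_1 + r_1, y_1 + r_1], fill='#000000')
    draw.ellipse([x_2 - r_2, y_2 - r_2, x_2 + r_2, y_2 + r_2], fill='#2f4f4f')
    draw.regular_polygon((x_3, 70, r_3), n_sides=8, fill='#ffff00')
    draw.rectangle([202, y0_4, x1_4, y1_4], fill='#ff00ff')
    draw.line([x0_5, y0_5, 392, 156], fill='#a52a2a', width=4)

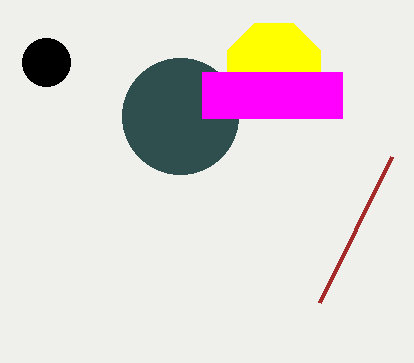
x_1 = 46; y_1 = 62; r_1 = 24; x_2 = 180; y_2 = 116; r_2 = 58; x_3 = 274; r_3 = 50; y0_4 = 72; x1_4 = 342; y1_4 = 118; x0_5 = 320; y0_5 = 302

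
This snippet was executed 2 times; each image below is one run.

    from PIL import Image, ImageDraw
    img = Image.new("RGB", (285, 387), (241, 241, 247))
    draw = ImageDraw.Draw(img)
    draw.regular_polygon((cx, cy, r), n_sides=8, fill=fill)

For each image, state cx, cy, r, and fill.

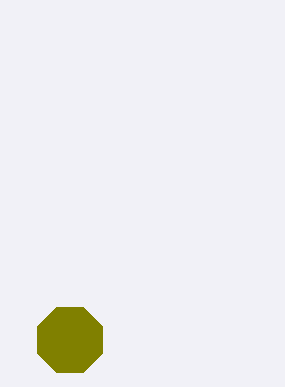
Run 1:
cx = 70, cy = 340, r = 35, fill = 'olive'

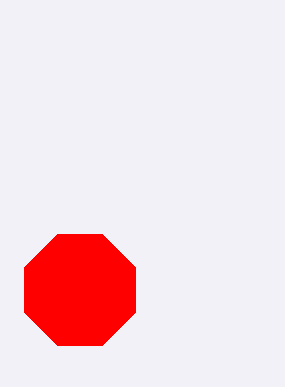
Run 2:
cx = 80
cy = 290
r = 60
fill = 'red'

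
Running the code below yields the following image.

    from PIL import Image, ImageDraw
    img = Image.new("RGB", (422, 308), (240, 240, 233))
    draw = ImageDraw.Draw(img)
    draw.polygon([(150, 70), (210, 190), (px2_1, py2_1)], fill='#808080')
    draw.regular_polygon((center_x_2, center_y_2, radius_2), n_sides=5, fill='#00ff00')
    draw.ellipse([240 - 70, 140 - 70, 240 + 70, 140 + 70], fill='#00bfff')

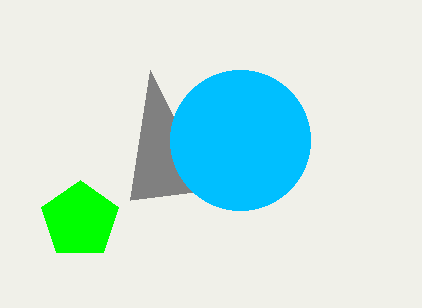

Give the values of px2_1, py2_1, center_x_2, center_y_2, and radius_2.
px2_1 = 130
py2_1 = 200
center_x_2 = 80
center_y_2 = 220
radius_2 = 40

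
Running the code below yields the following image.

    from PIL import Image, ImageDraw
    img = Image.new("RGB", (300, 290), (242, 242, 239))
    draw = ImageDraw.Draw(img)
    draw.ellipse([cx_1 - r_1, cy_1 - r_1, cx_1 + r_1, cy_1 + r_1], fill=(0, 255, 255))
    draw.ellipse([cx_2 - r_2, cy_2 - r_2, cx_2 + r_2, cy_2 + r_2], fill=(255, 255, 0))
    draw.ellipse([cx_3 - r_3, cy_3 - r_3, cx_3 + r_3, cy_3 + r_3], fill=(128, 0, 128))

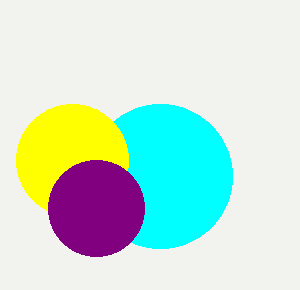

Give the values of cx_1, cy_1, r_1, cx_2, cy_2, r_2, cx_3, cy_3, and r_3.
cx_1 = 160
cy_1 = 176
r_1 = 72
cx_2 = 72
cy_2 = 160
r_2 = 56
cx_3 = 96
cy_3 = 208
r_3 = 48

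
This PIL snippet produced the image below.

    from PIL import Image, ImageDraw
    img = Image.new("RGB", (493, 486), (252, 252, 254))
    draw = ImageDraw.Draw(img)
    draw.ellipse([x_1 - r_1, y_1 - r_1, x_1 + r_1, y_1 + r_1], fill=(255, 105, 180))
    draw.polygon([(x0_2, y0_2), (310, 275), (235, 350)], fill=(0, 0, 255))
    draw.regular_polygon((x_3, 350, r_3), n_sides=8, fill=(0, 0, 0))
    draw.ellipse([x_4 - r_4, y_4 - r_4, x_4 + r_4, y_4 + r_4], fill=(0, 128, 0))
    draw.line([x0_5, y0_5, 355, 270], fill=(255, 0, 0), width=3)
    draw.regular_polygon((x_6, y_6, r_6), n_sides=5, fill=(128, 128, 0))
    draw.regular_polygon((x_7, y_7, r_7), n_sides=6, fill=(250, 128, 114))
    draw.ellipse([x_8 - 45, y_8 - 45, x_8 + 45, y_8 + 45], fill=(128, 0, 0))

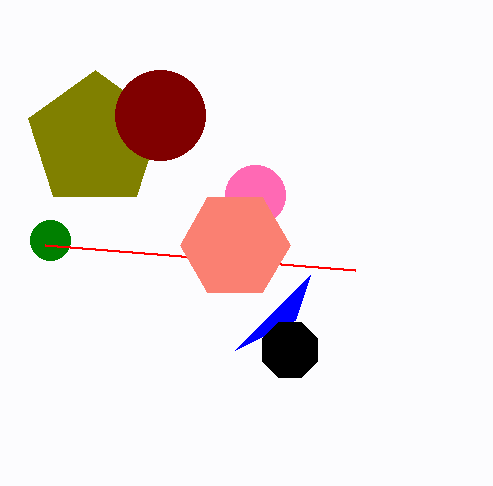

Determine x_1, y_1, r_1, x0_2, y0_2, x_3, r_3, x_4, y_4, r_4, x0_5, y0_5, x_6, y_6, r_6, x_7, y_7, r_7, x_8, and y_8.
x_1 = 255, y_1 = 195, r_1 = 30, x0_2 = 295, y0_2 = 320, x_3 = 290, r_3 = 30, x_4 = 50, y_4 = 240, r_4 = 20, x0_5 = 45, y0_5 = 245, x_6 = 95, y_6 = 140, r_6 = 70, x_7 = 235, y_7 = 245, r_7 = 55, x_8 = 160, y_8 = 115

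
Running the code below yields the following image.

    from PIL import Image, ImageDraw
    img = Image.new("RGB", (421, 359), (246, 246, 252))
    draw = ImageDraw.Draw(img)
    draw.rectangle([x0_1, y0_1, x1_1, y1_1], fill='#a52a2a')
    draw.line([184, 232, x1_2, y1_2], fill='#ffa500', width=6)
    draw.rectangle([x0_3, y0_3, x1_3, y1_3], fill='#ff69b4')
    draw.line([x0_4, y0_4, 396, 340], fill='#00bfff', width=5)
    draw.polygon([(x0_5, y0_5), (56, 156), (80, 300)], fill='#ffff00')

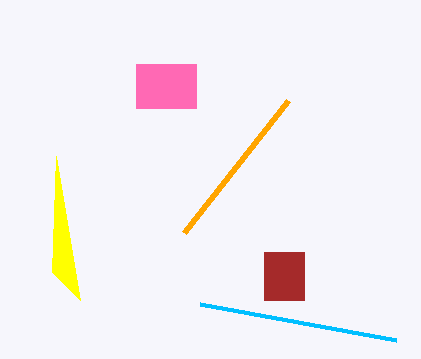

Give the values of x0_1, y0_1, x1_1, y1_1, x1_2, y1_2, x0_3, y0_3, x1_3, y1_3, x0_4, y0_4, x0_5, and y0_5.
x0_1 = 264; y0_1 = 252; x1_1 = 304; y1_1 = 300; x1_2 = 288; y1_2 = 100; x0_3 = 136; y0_3 = 64; x1_3 = 196; y1_3 = 108; x0_4 = 200; y0_4 = 304; x0_5 = 52; y0_5 = 272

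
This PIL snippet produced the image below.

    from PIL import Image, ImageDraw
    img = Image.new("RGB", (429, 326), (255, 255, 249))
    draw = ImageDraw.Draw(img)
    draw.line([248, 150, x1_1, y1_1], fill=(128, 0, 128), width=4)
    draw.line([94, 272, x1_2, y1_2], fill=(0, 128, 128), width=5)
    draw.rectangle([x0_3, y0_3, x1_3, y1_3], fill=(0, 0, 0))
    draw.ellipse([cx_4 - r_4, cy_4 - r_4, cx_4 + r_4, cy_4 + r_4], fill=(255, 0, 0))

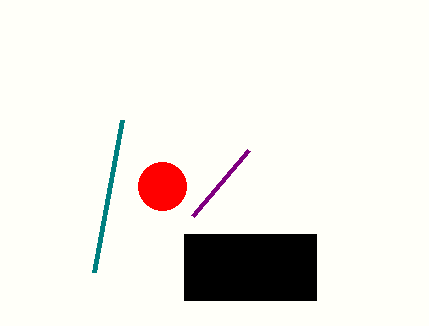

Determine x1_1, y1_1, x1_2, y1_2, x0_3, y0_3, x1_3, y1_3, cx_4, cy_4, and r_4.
x1_1 = 192; y1_1 = 216; x1_2 = 122; y1_2 = 120; x0_3 = 184; y0_3 = 234; x1_3 = 316; y1_3 = 300; cx_4 = 162; cy_4 = 186; r_4 = 24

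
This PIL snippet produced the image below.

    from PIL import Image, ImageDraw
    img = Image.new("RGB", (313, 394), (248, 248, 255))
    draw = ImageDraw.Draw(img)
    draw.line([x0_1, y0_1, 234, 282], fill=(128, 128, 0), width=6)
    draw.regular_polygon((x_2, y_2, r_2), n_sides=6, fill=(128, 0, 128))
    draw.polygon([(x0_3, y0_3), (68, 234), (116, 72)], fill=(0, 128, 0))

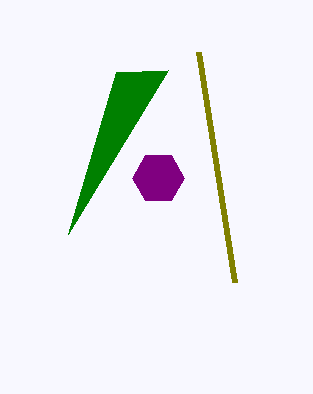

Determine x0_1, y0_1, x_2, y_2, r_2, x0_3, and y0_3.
x0_1 = 198
y0_1 = 52
x_2 = 158
y_2 = 178
r_2 = 26
x0_3 = 168
y0_3 = 70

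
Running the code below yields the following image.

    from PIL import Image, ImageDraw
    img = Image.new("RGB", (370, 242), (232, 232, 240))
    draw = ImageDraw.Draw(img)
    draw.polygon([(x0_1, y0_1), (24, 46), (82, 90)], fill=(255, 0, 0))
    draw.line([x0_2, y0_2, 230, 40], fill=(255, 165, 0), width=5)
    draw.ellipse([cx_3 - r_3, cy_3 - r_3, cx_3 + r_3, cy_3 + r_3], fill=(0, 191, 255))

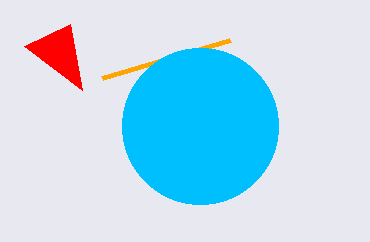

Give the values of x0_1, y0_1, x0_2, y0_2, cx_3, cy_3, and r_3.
x0_1 = 70
y0_1 = 24
x0_2 = 102
y0_2 = 78
cx_3 = 200
cy_3 = 126
r_3 = 78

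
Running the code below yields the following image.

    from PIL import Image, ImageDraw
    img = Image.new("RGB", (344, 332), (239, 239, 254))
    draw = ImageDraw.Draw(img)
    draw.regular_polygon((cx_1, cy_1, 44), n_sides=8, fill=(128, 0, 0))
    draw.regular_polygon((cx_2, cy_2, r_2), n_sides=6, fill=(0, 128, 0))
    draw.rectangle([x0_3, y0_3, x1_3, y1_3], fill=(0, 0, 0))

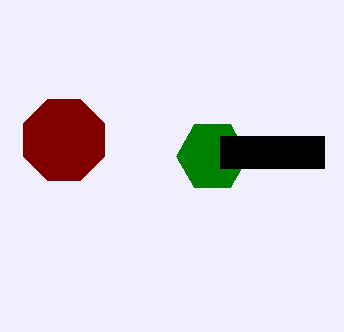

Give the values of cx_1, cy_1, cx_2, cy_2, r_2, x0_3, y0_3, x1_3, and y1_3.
cx_1 = 64; cy_1 = 140; cx_2 = 212; cy_2 = 156; r_2 = 36; x0_3 = 220; y0_3 = 136; x1_3 = 324; y1_3 = 168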